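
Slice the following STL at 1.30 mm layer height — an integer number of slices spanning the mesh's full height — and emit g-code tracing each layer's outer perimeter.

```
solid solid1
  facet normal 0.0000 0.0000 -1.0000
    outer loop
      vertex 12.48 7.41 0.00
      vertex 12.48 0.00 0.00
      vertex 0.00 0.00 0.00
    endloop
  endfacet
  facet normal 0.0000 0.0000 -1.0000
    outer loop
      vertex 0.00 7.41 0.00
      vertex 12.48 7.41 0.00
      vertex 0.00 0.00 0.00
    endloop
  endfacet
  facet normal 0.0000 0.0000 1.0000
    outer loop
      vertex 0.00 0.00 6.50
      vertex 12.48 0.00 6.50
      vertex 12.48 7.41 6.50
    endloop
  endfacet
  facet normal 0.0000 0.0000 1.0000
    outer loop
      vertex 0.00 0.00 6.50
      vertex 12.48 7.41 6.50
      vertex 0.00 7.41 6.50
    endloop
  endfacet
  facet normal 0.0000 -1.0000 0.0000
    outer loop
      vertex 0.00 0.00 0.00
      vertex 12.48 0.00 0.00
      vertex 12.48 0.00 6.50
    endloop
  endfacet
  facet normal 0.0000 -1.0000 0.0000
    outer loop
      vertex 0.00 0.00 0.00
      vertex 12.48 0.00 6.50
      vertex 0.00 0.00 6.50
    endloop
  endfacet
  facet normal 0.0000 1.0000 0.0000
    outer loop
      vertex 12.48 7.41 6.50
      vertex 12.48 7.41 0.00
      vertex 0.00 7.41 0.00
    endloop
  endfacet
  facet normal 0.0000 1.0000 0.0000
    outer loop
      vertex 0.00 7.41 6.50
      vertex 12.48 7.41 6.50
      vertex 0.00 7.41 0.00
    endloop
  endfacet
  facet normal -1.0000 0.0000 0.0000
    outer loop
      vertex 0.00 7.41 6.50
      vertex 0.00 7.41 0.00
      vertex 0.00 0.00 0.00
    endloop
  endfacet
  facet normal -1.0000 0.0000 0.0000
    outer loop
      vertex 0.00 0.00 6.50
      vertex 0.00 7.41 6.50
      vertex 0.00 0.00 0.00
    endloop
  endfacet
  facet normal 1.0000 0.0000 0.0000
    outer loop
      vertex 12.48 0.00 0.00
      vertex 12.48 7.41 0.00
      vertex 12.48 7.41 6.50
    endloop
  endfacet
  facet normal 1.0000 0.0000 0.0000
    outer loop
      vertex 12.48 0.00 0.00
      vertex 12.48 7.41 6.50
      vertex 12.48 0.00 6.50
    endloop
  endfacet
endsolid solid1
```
; perimeter-only toolpath
G21 ; units = mm
G90 ; absolute positioning
G28 ; home
; layer 1
G0 Z1.30
G0 X0.00 Y0.00
G1 X12.48 Y0.00
G1 X12.48 Y7.41
G1 X0.00 Y7.41
G1 X0.00 Y0.00
; layer 2
G0 Z2.60
G0 X0.00 Y0.00
G1 X12.48 Y0.00
G1 X12.48 Y7.41
G1 X0.00 Y7.41
G1 X0.00 Y0.00
; layer 3
G0 Z3.90
G0 X0.00 Y0.00
G1 X12.48 Y0.00
G1 X12.48 Y7.41
G1 X0.00 Y7.41
G1 X0.00 Y0.00
; layer 4
G0 Z5.20
G0 X0.00 Y0.00
G1 X12.48 Y0.00
G1 X12.48 Y7.41
G1 X0.00 Y7.41
G1 X0.00 Y0.00
; layer 5
G0 Z6.50
G0 X0.00 Y0.00
G1 X12.48 Y0.00
G1 X12.48 Y7.41
G1 X0.00 Y7.41
G1 X0.00 Y0.00
M2 ; end

The solid is a rectangular box, roughly 12.5 × 7.41 mm footprint and 6.5 mm tall. Slicing at Δz = 1.30 mm — 5 equal slices spanning the solid's height, so layer i sits at z = i·h/5 — gives 5 non-empty perimeters. Each is a 4-segment closed polygon; G0 lifts to the layer z and rapids to the start vertex, then G1 traces the edges.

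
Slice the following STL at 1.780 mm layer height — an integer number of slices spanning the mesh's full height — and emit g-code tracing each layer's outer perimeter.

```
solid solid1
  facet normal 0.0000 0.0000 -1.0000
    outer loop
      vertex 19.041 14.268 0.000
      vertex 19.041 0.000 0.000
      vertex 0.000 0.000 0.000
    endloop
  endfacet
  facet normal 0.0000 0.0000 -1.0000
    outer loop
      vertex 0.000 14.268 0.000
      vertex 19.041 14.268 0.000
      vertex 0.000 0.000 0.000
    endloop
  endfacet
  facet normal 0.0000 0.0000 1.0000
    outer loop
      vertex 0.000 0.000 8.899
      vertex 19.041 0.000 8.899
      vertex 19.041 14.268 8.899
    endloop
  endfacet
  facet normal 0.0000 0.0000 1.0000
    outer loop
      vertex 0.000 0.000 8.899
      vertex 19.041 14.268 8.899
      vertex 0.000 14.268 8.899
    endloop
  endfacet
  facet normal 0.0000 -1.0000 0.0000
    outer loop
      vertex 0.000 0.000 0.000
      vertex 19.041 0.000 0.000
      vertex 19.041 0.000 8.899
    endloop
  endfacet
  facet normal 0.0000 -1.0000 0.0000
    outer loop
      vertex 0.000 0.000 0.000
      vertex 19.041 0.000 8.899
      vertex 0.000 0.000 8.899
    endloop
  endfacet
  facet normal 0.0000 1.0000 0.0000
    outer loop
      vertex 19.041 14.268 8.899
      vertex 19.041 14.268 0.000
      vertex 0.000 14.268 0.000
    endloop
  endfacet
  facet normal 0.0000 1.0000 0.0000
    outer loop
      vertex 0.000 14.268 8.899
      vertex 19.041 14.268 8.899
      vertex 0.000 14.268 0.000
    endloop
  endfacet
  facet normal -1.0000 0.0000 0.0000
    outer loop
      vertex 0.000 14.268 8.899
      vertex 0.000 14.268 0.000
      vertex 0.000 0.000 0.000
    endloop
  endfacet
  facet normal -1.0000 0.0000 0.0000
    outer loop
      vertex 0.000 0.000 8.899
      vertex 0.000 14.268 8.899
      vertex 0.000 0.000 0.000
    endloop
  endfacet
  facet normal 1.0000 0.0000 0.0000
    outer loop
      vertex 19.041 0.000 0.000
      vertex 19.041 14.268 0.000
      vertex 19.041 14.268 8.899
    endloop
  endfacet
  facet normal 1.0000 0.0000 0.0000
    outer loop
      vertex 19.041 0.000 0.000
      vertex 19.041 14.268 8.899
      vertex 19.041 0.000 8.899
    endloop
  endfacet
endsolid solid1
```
; perimeter-only toolpath
G21 ; units = mm
G90 ; absolute positioning
G28 ; home
; layer 1
G0 Z1.780
G0 X0.000 Y0.000
G1 X19.041 Y0.000
G1 X19.041 Y14.268
G1 X0.000 Y14.268
G1 X0.000 Y0.000
; layer 2
G0 Z3.560
G0 X0.000 Y0.000
G1 X19.041 Y0.000
G1 X19.041 Y14.268
G1 X0.000 Y14.268
G1 X0.000 Y0.000
; layer 3
G0 Z5.339
G0 X0.000 Y0.000
G1 X19.041 Y0.000
G1 X19.041 Y14.268
G1 X0.000 Y14.268
G1 X0.000 Y0.000
; layer 4
G0 Z7.119
G0 X0.000 Y0.000
G1 X19.041 Y0.000
G1 X19.041 Y14.268
G1 X0.000 Y14.268
G1 X0.000 Y0.000
; layer 5
G0 Z8.899
G0 X0.000 Y0.000
G1 X19.041 Y0.000
G1 X19.041 Y14.268
G1 X0.000 Y14.268
G1 X0.000 Y0.000
M2 ; end

The solid is a rectangular box, roughly 19 × 14.3 mm footprint and 8.9 mm tall. Slicing at Δz = 1.780 mm — 5 equal slices spanning the solid's height, so layer i sits at z = i·h/5 — gives 5 non-empty perimeters. Each is a 4-segment closed polygon; G0 lifts to the layer z and rapids to the start vertex, then G1 traces the edges.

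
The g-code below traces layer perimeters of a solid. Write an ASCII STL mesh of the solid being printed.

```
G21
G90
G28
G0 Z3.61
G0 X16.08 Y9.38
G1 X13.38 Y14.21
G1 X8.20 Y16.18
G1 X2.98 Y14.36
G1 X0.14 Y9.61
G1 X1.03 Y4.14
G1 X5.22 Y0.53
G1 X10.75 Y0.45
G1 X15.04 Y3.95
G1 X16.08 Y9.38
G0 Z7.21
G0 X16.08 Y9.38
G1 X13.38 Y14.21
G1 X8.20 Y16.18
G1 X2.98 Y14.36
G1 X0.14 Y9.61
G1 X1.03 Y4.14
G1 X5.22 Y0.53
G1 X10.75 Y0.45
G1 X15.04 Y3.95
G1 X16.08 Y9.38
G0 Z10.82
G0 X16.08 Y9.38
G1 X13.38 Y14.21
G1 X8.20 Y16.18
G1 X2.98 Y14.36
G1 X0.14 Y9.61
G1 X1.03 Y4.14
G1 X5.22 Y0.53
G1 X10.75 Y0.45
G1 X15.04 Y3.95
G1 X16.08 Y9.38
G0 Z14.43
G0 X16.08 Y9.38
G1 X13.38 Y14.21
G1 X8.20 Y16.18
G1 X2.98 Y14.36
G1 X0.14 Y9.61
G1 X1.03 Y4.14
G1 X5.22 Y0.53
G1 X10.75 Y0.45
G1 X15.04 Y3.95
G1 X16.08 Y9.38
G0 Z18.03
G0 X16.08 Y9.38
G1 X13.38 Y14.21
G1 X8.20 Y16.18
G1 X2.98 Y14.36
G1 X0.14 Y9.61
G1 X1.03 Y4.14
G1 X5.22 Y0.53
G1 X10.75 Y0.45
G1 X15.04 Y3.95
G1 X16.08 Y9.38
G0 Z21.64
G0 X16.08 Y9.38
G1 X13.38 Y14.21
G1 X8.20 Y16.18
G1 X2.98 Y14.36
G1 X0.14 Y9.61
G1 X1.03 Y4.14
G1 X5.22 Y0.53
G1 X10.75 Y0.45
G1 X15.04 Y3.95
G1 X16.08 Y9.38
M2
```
solid part
  facet normal 0.0000 0.0000 -1.0000
    outer loop
      vertex 8.20 16.18 0.00
      vertex 13.38 14.21 0.00
      vertex 16.08 9.38 0.00
    endloop
  endfacet
  facet normal 0.0000 0.0000 -1.0000
    outer loop
      vertex 2.98 14.36 0.00
      vertex 8.20 16.18 0.00
      vertex 16.08 9.38 0.00
    endloop
  endfacet
  facet normal 0.0000 0.0000 -1.0000
    outer loop
      vertex 0.14 9.61 0.00
      vertex 2.98 14.36 0.00
      vertex 16.08 9.38 0.00
    endloop
  endfacet
  facet normal 0.0000 0.0000 -1.0000
    outer loop
      vertex 1.03 4.14 0.00
      vertex 0.14 9.61 0.00
      vertex 16.08 9.38 0.00
    endloop
  endfacet
  facet normal 0.0000 0.0000 -1.0000
    outer loop
      vertex 5.22 0.53 0.00
      vertex 1.03 4.14 0.00
      vertex 16.08 9.38 0.00
    endloop
  endfacet
  facet normal 0.0000 0.0000 -1.0000
    outer loop
      vertex 10.75 0.45 0.00
      vertex 5.22 0.53 0.00
      vertex 16.08 9.38 0.00
    endloop
  endfacet
  facet normal 0.0000 0.0000 -1.0000
    outer loop
      vertex 15.04 3.95 0.00
      vertex 10.75 0.45 0.00
      vertex 16.08 9.38 0.00
    endloop
  endfacet
  facet normal 0.0000 0.0000 1.0000
    outer loop
      vertex 16.08 9.38 21.64
      vertex 13.38 14.21 21.64
      vertex 8.20 16.18 21.64
    endloop
  endfacet
  facet normal 0.0000 0.0000 1.0000
    outer loop
      vertex 16.08 9.38 21.64
      vertex 8.20 16.18 21.64
      vertex 2.98 14.36 21.64
    endloop
  endfacet
  facet normal 0.0000 0.0000 1.0000
    outer loop
      vertex 16.08 9.38 21.64
      vertex 2.98 14.36 21.64
      vertex 0.14 9.61 21.64
    endloop
  endfacet
  facet normal 0.0000 0.0000 1.0000
    outer loop
      vertex 16.08 9.38 21.64
      vertex 0.14 9.61 21.64
      vertex 1.03 4.14 21.64
    endloop
  endfacet
  facet normal 0.0000 0.0000 1.0000
    outer loop
      vertex 16.08 9.38 21.64
      vertex 1.03 4.14 21.64
      vertex 5.22 0.53 21.64
    endloop
  endfacet
  facet normal 0.0000 0.0000 1.0000
    outer loop
      vertex 16.08 9.38 21.64
      vertex 5.22 0.53 21.64
      vertex 10.75 0.45 21.64
    endloop
  endfacet
  facet normal 0.0000 0.0000 1.0000
    outer loop
      vertex 16.08 9.38 21.64
      vertex 10.75 0.45 21.64
      vertex 15.04 3.95 21.64
    endloop
  endfacet
  facet normal 0.8729 0.4879 0.0000
    outer loop
      vertex 16.08 9.38 0.00
      vertex 13.38 14.21 0.00
      vertex 13.38 14.21 21.64
    endloop
  endfacet
  facet normal 0.8729 0.4879 0.0000
    outer loop
      vertex 16.08 9.38 0.00
      vertex 13.38 14.21 21.64
      vertex 16.08 9.38 21.64
    endloop
  endfacet
  facet normal 0.3555 0.9347 0.0000
    outer loop
      vertex 13.38 14.21 0.00
      vertex 8.20 16.18 0.00
      vertex 8.20 16.18 21.64
    endloop
  endfacet
  facet normal 0.3555 0.9347 0.0000
    outer loop
      vertex 13.38 14.21 0.00
      vertex 8.20 16.18 21.64
      vertex 13.38 14.21 21.64
    endloop
  endfacet
  facet normal -0.3292 0.9443 0.0000
    outer loop
      vertex 8.20 16.18 0.00
      vertex 2.98 14.36 0.00
      vertex 2.98 14.36 21.64
    endloop
  endfacet
  facet normal -0.3292 0.9443 0.0000
    outer loop
      vertex 8.20 16.18 0.00
      vertex 2.98 14.36 21.64
      vertex 8.20 16.18 21.64
    endloop
  endfacet
  facet normal -0.8583 0.5132 0.0000
    outer loop
      vertex 2.98 14.36 0.00
      vertex 0.14 9.61 0.00
      vertex 0.14 9.61 21.64
    endloop
  endfacet
  facet normal -0.8583 0.5132 0.0000
    outer loop
      vertex 2.98 14.36 0.00
      vertex 0.14 9.61 21.64
      vertex 2.98 14.36 21.64
    endloop
  endfacet
  facet normal -0.9870 -0.1606 0.0000
    outer loop
      vertex 0.14 9.61 0.00
      vertex 1.03 4.14 0.00
      vertex 1.03 4.14 21.64
    endloop
  endfacet
  facet normal -0.9870 -0.1606 0.0000
    outer loop
      vertex 0.14 9.61 0.00
      vertex 1.03 4.14 21.64
      vertex 0.14 9.61 21.64
    endloop
  endfacet
  facet normal -0.6527 -0.7576 0.0000
    outer loop
      vertex 1.03 4.14 0.00
      vertex 5.22 0.53 0.00
      vertex 5.22 0.53 21.64
    endloop
  endfacet
  facet normal -0.6527 -0.7576 0.0000
    outer loop
      vertex 1.03 4.14 0.00
      vertex 5.22 0.53 21.64
      vertex 1.03 4.14 21.64
    endloop
  endfacet
  facet normal -0.0145 -0.9999 0.0000
    outer loop
      vertex 5.22 0.53 0.00
      vertex 10.75 0.45 0.00
      vertex 10.75 0.45 21.64
    endloop
  endfacet
  facet normal -0.0145 -0.9999 0.0000
    outer loop
      vertex 5.22 0.53 0.00
      vertex 10.75 0.45 21.64
      vertex 5.22 0.53 21.64
    endloop
  endfacet
  facet normal 0.6322 -0.7748 0.0000
    outer loop
      vertex 10.75 0.45 0.00
      vertex 15.04 3.95 0.00
      vertex 15.04 3.95 21.64
    endloop
  endfacet
  facet normal 0.6322 -0.7748 0.0000
    outer loop
      vertex 10.75 0.45 0.00
      vertex 15.04 3.95 21.64
      vertex 10.75 0.45 21.64
    endloop
  endfacet
  facet normal 0.9821 -0.1881 0.0000
    outer loop
      vertex 15.04 3.95 0.00
      vertex 16.08 9.38 0.00
      vertex 16.08 9.38 21.64
    endloop
  endfacet
  facet normal 0.9821 -0.1881 0.0000
    outer loop
      vertex 15.04 3.95 0.00
      vertex 16.08 9.38 21.64
      vertex 15.04 3.95 21.64
    endloop
  endfacet
endsolid part

The G0 Z moves step by Δz≈3.61 mm. Every layer's G1 loop is the same polygon, so the solid is a straight extrusion of it from z=0 to z≈21.6. Closing with flat bottom and top caps and triangulating gives 32 facets — a regular 9-sided prism (a cylinder approximated with 9 flat sides), circumscribed radius ≈ 8.09 mm, height ≈ 21.6 mm.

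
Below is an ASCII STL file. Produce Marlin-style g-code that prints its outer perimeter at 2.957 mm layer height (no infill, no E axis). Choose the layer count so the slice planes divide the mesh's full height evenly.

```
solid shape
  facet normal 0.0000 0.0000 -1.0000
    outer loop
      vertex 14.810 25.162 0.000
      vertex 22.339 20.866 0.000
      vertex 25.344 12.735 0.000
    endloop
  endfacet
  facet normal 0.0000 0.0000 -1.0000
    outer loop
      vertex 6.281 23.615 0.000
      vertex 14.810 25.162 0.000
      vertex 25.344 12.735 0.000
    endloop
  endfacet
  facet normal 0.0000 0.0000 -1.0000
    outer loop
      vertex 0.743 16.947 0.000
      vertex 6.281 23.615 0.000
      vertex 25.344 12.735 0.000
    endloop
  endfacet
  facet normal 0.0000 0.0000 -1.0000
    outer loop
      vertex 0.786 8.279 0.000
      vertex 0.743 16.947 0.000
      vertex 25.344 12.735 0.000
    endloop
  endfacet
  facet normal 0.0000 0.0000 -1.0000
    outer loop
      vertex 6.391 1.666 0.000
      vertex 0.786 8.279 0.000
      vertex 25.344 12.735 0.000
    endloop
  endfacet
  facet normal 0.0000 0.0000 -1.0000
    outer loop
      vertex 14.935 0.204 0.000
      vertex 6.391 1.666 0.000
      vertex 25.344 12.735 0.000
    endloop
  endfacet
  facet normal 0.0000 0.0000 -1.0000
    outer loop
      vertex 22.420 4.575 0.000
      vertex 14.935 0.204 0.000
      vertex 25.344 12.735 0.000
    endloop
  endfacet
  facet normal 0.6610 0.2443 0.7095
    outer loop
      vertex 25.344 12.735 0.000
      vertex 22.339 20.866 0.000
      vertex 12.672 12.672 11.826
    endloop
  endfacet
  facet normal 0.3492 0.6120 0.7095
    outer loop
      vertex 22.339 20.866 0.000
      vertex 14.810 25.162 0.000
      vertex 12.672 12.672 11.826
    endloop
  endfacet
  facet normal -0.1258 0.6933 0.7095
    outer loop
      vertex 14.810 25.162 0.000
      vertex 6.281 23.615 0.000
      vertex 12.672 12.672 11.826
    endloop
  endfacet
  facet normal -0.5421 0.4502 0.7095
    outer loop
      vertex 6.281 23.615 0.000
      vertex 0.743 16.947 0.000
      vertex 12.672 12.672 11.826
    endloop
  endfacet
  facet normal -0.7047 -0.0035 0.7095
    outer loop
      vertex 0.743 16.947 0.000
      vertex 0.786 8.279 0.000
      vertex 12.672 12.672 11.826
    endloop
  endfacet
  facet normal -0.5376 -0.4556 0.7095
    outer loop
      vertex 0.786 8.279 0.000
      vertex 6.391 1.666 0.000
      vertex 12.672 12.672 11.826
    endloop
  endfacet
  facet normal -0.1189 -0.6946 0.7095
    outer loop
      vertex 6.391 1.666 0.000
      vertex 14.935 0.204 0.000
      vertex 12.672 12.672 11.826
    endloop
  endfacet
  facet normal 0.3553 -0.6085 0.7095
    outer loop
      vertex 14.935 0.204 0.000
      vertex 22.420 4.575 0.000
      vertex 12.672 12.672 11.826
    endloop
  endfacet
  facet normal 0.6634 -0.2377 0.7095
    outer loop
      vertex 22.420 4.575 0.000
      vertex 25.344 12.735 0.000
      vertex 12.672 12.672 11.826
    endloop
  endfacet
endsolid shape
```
; perimeter-only toolpath
G21 ; units = mm
G90 ; absolute positioning
G28 ; home
; layer 1
G0 Z2.957
G0 X22.176 Y12.719
G1 X19.922 Y18.817
G1 X14.276 Y22.039
G1 X7.879 Y20.879
G1 X3.725 Y15.878
G1 X3.758 Y9.377
G1 X7.961 Y4.418
G1 X14.369 Y3.321
G1 X19.983 Y6.599
G1 X22.176 Y12.719
; layer 2
G0 Z5.913
G0 X19.008 Y12.704
G1 X17.505 Y16.769
G1 X13.741 Y18.917
G1 X9.476 Y18.143
G1 X6.708 Y14.809
G1 X6.729 Y10.476
G1 X9.532 Y7.169
G1 X13.803 Y6.438
G1 X17.546 Y8.623
G1 X19.008 Y12.704
; layer 3
G0 Z8.870
G0 X15.840 Y12.688
G1 X15.089 Y14.721
G1 X13.207 Y15.795
G1 X11.074 Y15.408
G1 X9.690 Y13.741
G1 X9.701 Y11.574
G1 X11.102 Y9.921
G1 X13.238 Y9.555
G1 X15.109 Y10.648
G1 X15.840 Y12.688
M2 ; end

The solid is a regular 9-sided pyramid, base circumscribed radius ≈ 12.7 mm, apex at z ≈ 11.8 mm. Slicing at Δz = 2.957 mm — 4 equal slices spanning the solid's height, so layer i sits at z = i·h/4 — gives 3 non-empty perimeters. Each is a 9-segment closed polygon; G0 lifts to the layer z and rapids to the start vertex, then G1 traces the edges. The cross-section shrinks linearly with z (the slice at the apex is degenerate and omitted).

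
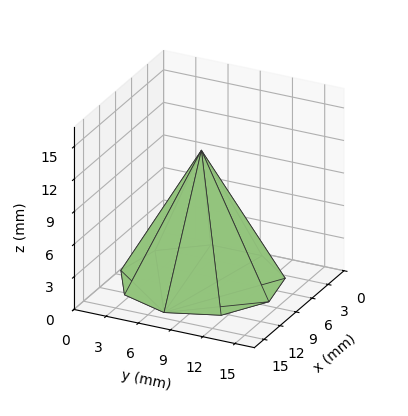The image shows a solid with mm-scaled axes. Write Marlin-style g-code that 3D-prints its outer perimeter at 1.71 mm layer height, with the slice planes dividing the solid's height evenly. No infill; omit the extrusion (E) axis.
Reading the render: the shape is a regular 9-sided pyramid, base circumscribed radius ≈ 7 mm, apex at z ≈ 12 mm (dimensions read to the nearest mm from the axis ticks). For the g-code, the solid's height is divided into equal slices at the stated Δz and each level perimeter traced with G1 moves after a G0 lift.

; perimeter-only toolpath
G21 ; units = mm
G90 ; absolute positioning
G28 ; home
; layer 1
G0 Z1.71
G0 X13.00 Y7.00
G1 X11.59 Y10.86
G1 X8.05 Y12.91
G1 X4.00 Y12.19
G1 X1.36 Y9.05
G1 X1.36 Y4.95
G1 X4.00 Y1.81
G1 X8.05 Y1.09
G1 X11.59 Y3.14
G1 X13.00 Y7.00
; layer 2
G0 Z3.43
G0 X12.00 Y7.00
G1 X10.83 Y10.21
G1 X7.87 Y11.92
G1 X4.50 Y11.33
G1 X2.30 Y8.71
G1 X2.30 Y5.29
G1 X4.50 Y2.67
G1 X7.87 Y2.08
G1 X10.83 Y3.79
G1 X12.00 Y7.00
; layer 3
G0 Z5.14
G0 X11.00 Y7.00
G1 X10.06 Y9.57
G1 X7.70 Y10.94
G1 X5.00 Y10.46
G1 X3.24 Y8.37
G1 X3.24 Y5.63
G1 X5.00 Y3.54
G1 X7.70 Y3.06
G1 X10.06 Y4.43
G1 X11.00 Y7.00
; layer 4
G0 Z6.86
G0 X10.00 Y7.00
G1 X9.30 Y8.93
G1 X7.52 Y9.95
G1 X5.50 Y9.60
G1 X4.18 Y8.02
G1 X4.18 Y5.98
G1 X5.50 Y4.40
G1 X7.52 Y4.05
G1 X9.30 Y5.07
G1 X10.00 Y7.00
; layer 5
G0 Z8.57
G0 X9.00 Y7.00
G1 X8.53 Y8.29
G1 X7.35 Y8.97
G1 X6.00 Y8.73
G1 X5.12 Y7.68
G1 X5.12 Y6.32
G1 X6.00 Y5.27
G1 X7.35 Y5.03
G1 X8.53 Y5.71
G1 X9.00 Y7.00
; layer 6
G0 Z10.29
G0 X8.00 Y7.00
G1 X7.77 Y7.64
G1 X7.17 Y7.98
G1 X6.50 Y7.87
G1 X6.06 Y7.34
G1 X6.06 Y6.66
G1 X6.50 Y6.13
G1 X7.17 Y6.02
G1 X7.77 Y6.36
G1 X8.00 Y7.00
M2 ; end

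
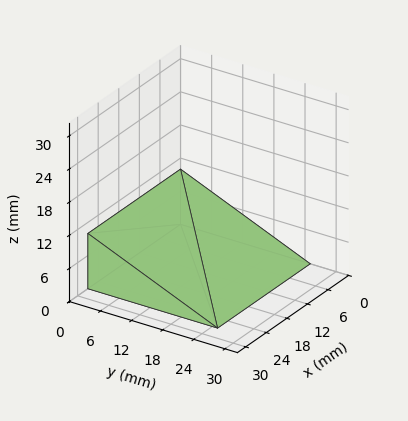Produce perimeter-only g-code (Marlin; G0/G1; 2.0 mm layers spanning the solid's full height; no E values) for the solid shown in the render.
Reading the render: the shape is a wedge (ramp): 27 × 25 mm base, rising to 10 mm along the y=0 edge and sloping linearly to z=0 at y=25 (dimensions read to the nearest mm from the axis ticks). For the g-code, the solid's height is divided into equal slices at the stated Δz and each level perimeter traced with G1 moves after a G0 lift.

; perimeter-only toolpath
G21 ; units = mm
G90 ; absolute positioning
G28 ; home
; layer 1
G0 Z2.0
G0 X0.0 Y0.0
G1 X27.0 Y0.0
G1 X27.0 Y20.0
G1 X0.0 Y20.0
G1 X0.0 Y0.0
; layer 2
G0 Z4.0
G0 X0.0 Y0.0
G1 X27.0 Y0.0
G1 X27.0 Y15.0
G1 X0.0 Y15.0
G1 X0.0 Y0.0
; layer 3
G0 Z6.0
G0 X0.0 Y0.0
G1 X27.0 Y0.0
G1 X27.0 Y10.0
G1 X0.0 Y10.0
G1 X0.0 Y0.0
; layer 4
G0 Z8.0
G0 X0.0 Y0.0
G1 X27.0 Y0.0
G1 X27.0 Y5.0
G1 X0.0 Y5.0
G1 X0.0 Y0.0
M2 ; end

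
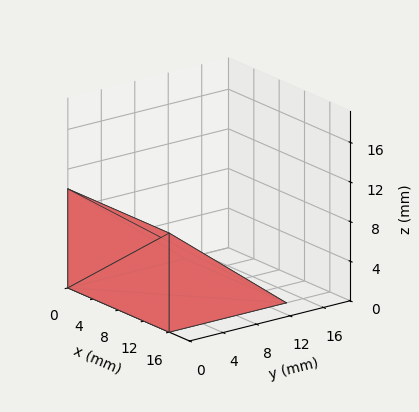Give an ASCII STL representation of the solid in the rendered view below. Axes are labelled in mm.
Reading the render: the shape is a wedge (ramp): 16 × 14 mm base, rising to 10 mm along the y=0 edge and sloping linearly to z=0 at y=14 (dimensions read to the nearest mm from the axis ticks). For the STL, each face is triangulated and given an outward normal.

solid part
  facet normal 0.0000 0.0000 -1.0000
    outer loop
      vertex 16.000 14.000 0.000
      vertex 16.000 0.000 0.000
      vertex 0.000 0.000 0.000
    endloop
  endfacet
  facet normal 0.0000 0.0000 -1.0000
    outer loop
      vertex 0.000 14.000 0.000
      vertex 16.000 14.000 0.000
      vertex 0.000 0.000 0.000
    endloop
  endfacet
  facet normal 0.0000 -1.0000 0.0000
    outer loop
      vertex 0.000 0.000 0.000
      vertex 16.000 0.000 0.000
      vertex 16.000 0.000 10.000
    endloop
  endfacet
  facet normal 0.0000 -1.0000 0.0000
    outer loop
      vertex 0.000 0.000 0.000
      vertex 16.000 0.000 10.000
      vertex 0.000 0.000 10.000
    endloop
  endfacet
  facet normal 0.0000 0.5812 0.8137
    outer loop
      vertex 0.000 0.000 10.000
      vertex 16.000 0.000 10.000
      vertex 16.000 14.000 0.000
    endloop
  endfacet
  facet normal 0.0000 0.5812 0.8137
    outer loop
      vertex 0.000 0.000 10.000
      vertex 16.000 14.000 0.000
      vertex 0.000 14.000 0.000
    endloop
  endfacet
  facet normal -1.0000 0.0000 0.0000
    outer loop
      vertex 0.000 0.000 10.000
      vertex 0.000 14.000 0.000
      vertex 0.000 0.000 0.000
    endloop
  endfacet
  facet normal 1.0000 0.0000 0.0000
    outer loop
      vertex 16.000 0.000 0.000
      vertex 16.000 14.000 0.000
      vertex 16.000 0.000 10.000
    endloop
  endfacet
endsolid part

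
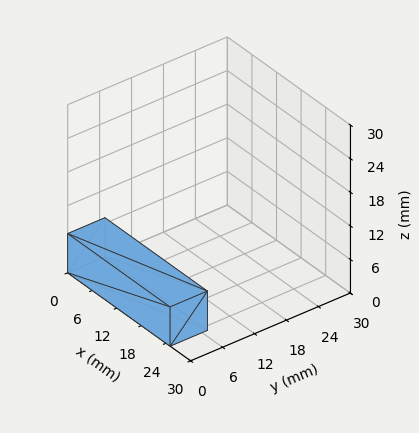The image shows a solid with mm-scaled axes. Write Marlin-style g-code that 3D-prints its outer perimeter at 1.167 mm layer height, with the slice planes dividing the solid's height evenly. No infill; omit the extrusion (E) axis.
Reading the render: the shape is a rectangular box, roughly 25 × 7 mm footprint and 7 mm tall (dimensions read to the nearest mm from the axis ticks). For the g-code, the solid's height is divided into equal slices at the stated Δz and each level perimeter traced with G1 moves after a G0 lift.

; perimeter-only toolpath
G21 ; units = mm
G90 ; absolute positioning
G28 ; home
; layer 1
G0 Z1.167
G0 X0.000 Y0.000
G1 X25.000 Y0.000
G1 X25.000 Y7.000
G1 X0.000 Y7.000
G1 X0.000 Y0.000
; layer 2
G0 Z2.333
G0 X0.000 Y0.000
G1 X25.000 Y0.000
G1 X25.000 Y7.000
G1 X0.000 Y7.000
G1 X0.000 Y0.000
; layer 3
G0 Z3.500
G0 X0.000 Y0.000
G1 X25.000 Y0.000
G1 X25.000 Y7.000
G1 X0.000 Y7.000
G1 X0.000 Y0.000
; layer 4
G0 Z4.667
G0 X0.000 Y0.000
G1 X25.000 Y0.000
G1 X25.000 Y7.000
G1 X0.000 Y7.000
G1 X0.000 Y0.000
; layer 5
G0 Z5.833
G0 X0.000 Y0.000
G1 X25.000 Y0.000
G1 X25.000 Y7.000
G1 X0.000 Y7.000
G1 X0.000 Y0.000
; layer 6
G0 Z7.000
G0 X0.000 Y0.000
G1 X25.000 Y0.000
G1 X25.000 Y7.000
G1 X0.000 Y7.000
G1 X0.000 Y0.000
M2 ; end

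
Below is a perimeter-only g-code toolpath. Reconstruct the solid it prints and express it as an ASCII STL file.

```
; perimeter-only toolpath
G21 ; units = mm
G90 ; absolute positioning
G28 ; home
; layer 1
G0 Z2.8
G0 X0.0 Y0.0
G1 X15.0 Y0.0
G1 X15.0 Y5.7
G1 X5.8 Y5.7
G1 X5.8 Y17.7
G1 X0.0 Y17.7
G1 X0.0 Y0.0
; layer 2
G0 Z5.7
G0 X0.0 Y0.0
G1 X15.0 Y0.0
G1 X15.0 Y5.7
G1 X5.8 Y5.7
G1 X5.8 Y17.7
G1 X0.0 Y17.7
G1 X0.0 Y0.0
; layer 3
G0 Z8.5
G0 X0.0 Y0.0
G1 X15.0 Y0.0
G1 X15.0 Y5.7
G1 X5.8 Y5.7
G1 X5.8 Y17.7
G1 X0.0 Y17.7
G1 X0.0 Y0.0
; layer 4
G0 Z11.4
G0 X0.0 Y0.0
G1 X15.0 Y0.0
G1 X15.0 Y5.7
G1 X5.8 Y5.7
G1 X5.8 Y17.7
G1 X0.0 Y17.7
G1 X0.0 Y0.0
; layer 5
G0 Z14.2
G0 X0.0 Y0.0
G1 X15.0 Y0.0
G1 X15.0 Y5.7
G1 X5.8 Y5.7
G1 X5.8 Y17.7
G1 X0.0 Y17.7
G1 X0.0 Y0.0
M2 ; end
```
solid part
  facet normal 0.0000 0.0000 -1.0000
    outer loop
      vertex 15.0 5.7 0.0
      vertex 15.0 0.0 0.0
      vertex 0.0 0.0 0.0
    endloop
  endfacet
  facet normal 0.0000 0.0000 -1.0000
    outer loop
      vertex 5.8 5.7 0.0
      vertex 15.0 5.7 0.0
      vertex 0.0 0.0 0.0
    endloop
  endfacet
  facet normal 0.0000 0.0000 -1.0000
    outer loop
      vertex 5.8 17.7 0.0
      vertex 5.8 5.7 0.0
      vertex 0.0 0.0 0.0
    endloop
  endfacet
  facet normal 0.0000 0.0000 -1.0000
    outer loop
      vertex 0.0 17.7 0.0
      vertex 5.8 17.7 0.0
      vertex 0.0 0.0 0.0
    endloop
  endfacet
  facet normal 0.0000 0.0000 1.0000
    outer loop
      vertex 0.0 0.0 14.2
      vertex 15.0 0.0 14.2
      vertex 15.0 5.7 14.2
    endloop
  endfacet
  facet normal 0.0000 0.0000 1.0000
    outer loop
      vertex 0.0 0.0 14.2
      vertex 15.0 5.7 14.2
      vertex 5.8 5.7 14.2
    endloop
  endfacet
  facet normal 0.0000 0.0000 1.0000
    outer loop
      vertex 0.0 0.0 14.2
      vertex 5.8 5.7 14.2
      vertex 5.8 17.7 14.2
    endloop
  endfacet
  facet normal 0.0000 0.0000 1.0000
    outer loop
      vertex 0.0 0.0 14.2
      vertex 5.8 17.7 14.2
      vertex 0.0 17.7 14.2
    endloop
  endfacet
  facet normal 0.0000 -1.0000 0.0000
    outer loop
      vertex 0.0 0.0 0.0
      vertex 15.0 0.0 0.0
      vertex 15.0 0.0 14.2
    endloop
  endfacet
  facet normal 0.0000 -1.0000 0.0000
    outer loop
      vertex 0.0 0.0 0.0
      vertex 15.0 0.0 14.2
      vertex 0.0 0.0 14.2
    endloop
  endfacet
  facet normal 1.0000 0.0000 0.0000
    outer loop
      vertex 15.0 0.0 0.0
      vertex 15.0 5.7 0.0
      vertex 15.0 5.7 14.2
    endloop
  endfacet
  facet normal 1.0000 0.0000 0.0000
    outer loop
      vertex 15.0 0.0 0.0
      vertex 15.0 5.7 14.2
      vertex 15.0 0.0 14.2
    endloop
  endfacet
  facet normal 0.0000 1.0000 0.0000
    outer loop
      vertex 15.0 5.7 0.0
      vertex 5.8 5.7 0.0
      vertex 5.8 5.7 14.2
    endloop
  endfacet
  facet normal 0.0000 1.0000 0.0000
    outer loop
      vertex 15.0 5.7 0.0
      vertex 5.8 5.7 14.2
      vertex 15.0 5.7 14.2
    endloop
  endfacet
  facet normal 1.0000 0.0000 0.0000
    outer loop
      vertex 5.8 5.7 0.0
      vertex 5.8 17.7 0.0
      vertex 5.8 17.7 14.2
    endloop
  endfacet
  facet normal 1.0000 0.0000 0.0000
    outer loop
      vertex 5.8 5.7 0.0
      vertex 5.8 17.7 14.2
      vertex 5.8 5.7 14.2
    endloop
  endfacet
  facet normal 0.0000 1.0000 0.0000
    outer loop
      vertex 5.8 17.7 0.0
      vertex 0.0 17.7 0.0
      vertex 0.0 17.7 14.2
    endloop
  endfacet
  facet normal 0.0000 1.0000 0.0000
    outer loop
      vertex 5.8 17.7 0.0
      vertex 0.0 17.7 14.2
      vertex 5.8 17.7 14.2
    endloop
  endfacet
  facet normal -1.0000 0.0000 0.0000
    outer loop
      vertex 0.0 17.7 0.0
      vertex 0.0 0.0 0.0
      vertex 0.0 0.0 14.2
    endloop
  endfacet
  facet normal -1.0000 0.0000 0.0000
    outer loop
      vertex 0.0 17.7 0.0
      vertex 0.0 0.0 14.2
      vertex 0.0 17.7 14.2
    endloop
  endfacet
endsolid part

The G0 Z moves step by Δz≈2.8 mm. Every layer's G1 loop is the same polygon, so the solid is a straight extrusion of it from z=0 to z≈14.2. Closing with flat bottom and top caps and triangulating gives 20 facets — an L-shaped prism: outer 15 × 17.7 mm, arm thicknesses ≈ 5.7 mm (horizontal) and 5.8 mm (vertical), extruded 14.2 mm in z.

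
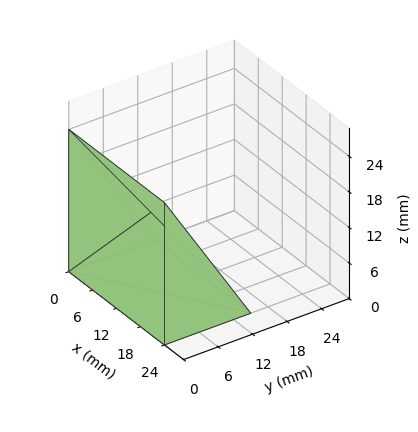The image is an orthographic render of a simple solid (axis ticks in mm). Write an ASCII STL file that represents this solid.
Reading the render: the shape is a wedge (ramp): 24 × 15 mm base, rising to 24 mm along the y=0 edge and sloping linearly to z=0 at y=15 (dimensions read to the nearest mm from the axis ticks). For the STL, each face is triangulated and given an outward normal.

solid part
  facet normal 0.0000 0.0000 -1.0000
    outer loop
      vertex 24.000 15.000 0.000
      vertex 24.000 0.000 0.000
      vertex 0.000 0.000 0.000
    endloop
  endfacet
  facet normal 0.0000 0.0000 -1.0000
    outer loop
      vertex 0.000 15.000 0.000
      vertex 24.000 15.000 0.000
      vertex 0.000 0.000 0.000
    endloop
  endfacet
  facet normal 0.0000 -1.0000 0.0000
    outer loop
      vertex 0.000 0.000 0.000
      vertex 24.000 0.000 0.000
      vertex 24.000 0.000 24.000
    endloop
  endfacet
  facet normal 0.0000 -1.0000 0.0000
    outer loop
      vertex 0.000 0.000 0.000
      vertex 24.000 0.000 24.000
      vertex 0.000 0.000 24.000
    endloop
  endfacet
  facet normal 0.0000 0.8480 0.5300
    outer loop
      vertex 0.000 0.000 24.000
      vertex 24.000 0.000 24.000
      vertex 24.000 15.000 0.000
    endloop
  endfacet
  facet normal 0.0000 0.8480 0.5300
    outer loop
      vertex 0.000 0.000 24.000
      vertex 24.000 15.000 0.000
      vertex 0.000 15.000 0.000
    endloop
  endfacet
  facet normal -1.0000 0.0000 0.0000
    outer loop
      vertex 0.000 0.000 24.000
      vertex 0.000 15.000 0.000
      vertex 0.000 0.000 0.000
    endloop
  endfacet
  facet normal 1.0000 0.0000 0.0000
    outer loop
      vertex 24.000 0.000 0.000
      vertex 24.000 15.000 0.000
      vertex 24.000 0.000 24.000
    endloop
  endfacet
endsolid part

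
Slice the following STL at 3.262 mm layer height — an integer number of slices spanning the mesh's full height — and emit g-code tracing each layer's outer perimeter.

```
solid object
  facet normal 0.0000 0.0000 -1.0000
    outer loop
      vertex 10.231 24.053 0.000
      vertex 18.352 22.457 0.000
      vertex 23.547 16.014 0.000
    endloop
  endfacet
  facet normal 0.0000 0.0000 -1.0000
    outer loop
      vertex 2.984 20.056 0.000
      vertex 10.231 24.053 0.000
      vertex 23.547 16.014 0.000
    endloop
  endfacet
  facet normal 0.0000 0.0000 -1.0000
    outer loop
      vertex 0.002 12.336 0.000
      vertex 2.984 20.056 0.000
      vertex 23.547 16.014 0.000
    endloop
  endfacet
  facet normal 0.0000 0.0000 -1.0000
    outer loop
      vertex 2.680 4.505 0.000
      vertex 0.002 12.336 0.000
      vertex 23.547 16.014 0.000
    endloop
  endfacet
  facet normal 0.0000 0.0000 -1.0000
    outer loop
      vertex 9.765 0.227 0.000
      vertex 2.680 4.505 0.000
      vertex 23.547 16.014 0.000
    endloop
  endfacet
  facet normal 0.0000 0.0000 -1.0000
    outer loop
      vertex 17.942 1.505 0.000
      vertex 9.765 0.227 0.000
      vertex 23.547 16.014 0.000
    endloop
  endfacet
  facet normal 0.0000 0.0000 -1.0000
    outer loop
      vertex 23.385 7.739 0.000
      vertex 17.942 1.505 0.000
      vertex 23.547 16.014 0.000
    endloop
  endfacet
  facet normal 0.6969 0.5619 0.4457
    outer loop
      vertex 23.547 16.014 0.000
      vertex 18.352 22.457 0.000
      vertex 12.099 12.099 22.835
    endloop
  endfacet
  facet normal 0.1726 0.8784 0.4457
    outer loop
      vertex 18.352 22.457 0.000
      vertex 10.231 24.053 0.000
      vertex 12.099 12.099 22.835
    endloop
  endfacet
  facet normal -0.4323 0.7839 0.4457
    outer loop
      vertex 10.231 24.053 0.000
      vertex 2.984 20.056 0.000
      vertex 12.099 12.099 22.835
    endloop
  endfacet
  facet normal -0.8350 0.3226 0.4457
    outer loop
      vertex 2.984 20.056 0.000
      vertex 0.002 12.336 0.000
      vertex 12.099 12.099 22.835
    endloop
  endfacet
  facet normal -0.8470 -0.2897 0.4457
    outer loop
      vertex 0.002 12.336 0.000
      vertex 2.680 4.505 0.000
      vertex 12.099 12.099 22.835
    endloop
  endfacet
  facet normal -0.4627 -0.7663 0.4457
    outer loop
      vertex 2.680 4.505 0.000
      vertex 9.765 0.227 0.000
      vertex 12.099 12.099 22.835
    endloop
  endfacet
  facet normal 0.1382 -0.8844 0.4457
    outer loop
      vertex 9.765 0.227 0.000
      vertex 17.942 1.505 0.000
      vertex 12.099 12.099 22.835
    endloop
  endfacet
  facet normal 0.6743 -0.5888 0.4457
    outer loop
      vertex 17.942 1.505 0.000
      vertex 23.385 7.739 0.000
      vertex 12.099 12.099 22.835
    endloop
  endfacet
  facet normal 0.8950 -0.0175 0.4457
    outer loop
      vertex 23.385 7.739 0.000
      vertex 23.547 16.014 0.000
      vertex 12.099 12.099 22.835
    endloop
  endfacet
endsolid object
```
; perimeter-only toolpath
G21 ; units = mm
G90 ; absolute positioning
G28 ; home
; layer 1
G0 Z3.262
G0 X21.912 Y15.455
G1 X17.459 Y20.977
G1 X10.498 Y22.345
G1 X4.286 Y18.919
G1 X1.730 Y12.302
G1 X4.026 Y5.590
G1 X10.098 Y1.923
G1 X17.107 Y3.018
G1 X21.773 Y8.362
G1 X21.912 Y15.455
; layer 2
G0 Z6.524
G0 X20.276 Y14.895
G1 X16.565 Y19.498
G1 X10.765 Y20.638
G1 X5.588 Y17.783
G1 X3.458 Y12.268
G1 X5.371 Y6.675
G1 X10.432 Y3.619
G1 X16.273 Y4.532
G1 X20.160 Y8.985
G1 X20.276 Y14.895
; layer 3
G0 Z9.786
G0 X18.641 Y14.336
G1 X15.672 Y18.018
G1 X11.032 Y18.930
G1 X6.890 Y16.646
G1 X5.186 Y12.234
G1 X6.717 Y7.760
G1 X10.765 Y5.315
G1 X15.438 Y6.045
G1 X18.548 Y9.608
G1 X18.641 Y14.336
; layer 4
G0 Z13.049
G0 X17.005 Y13.777
G1 X14.779 Y16.538
G1 X11.298 Y17.222
G1 X8.193 Y15.509
G1 X6.915 Y12.201
G1 X8.062 Y8.844
G1 X11.099 Y7.011
G1 X14.603 Y7.559
G1 X16.936 Y10.230
G1 X17.005 Y13.777
; layer 5
G0 Z16.311
G0 X15.370 Y13.218
G1 X13.886 Y15.058
G1 X11.565 Y15.514
G1 X9.495 Y14.372
G1 X8.643 Y12.167
G1 X9.408 Y9.929
G1 X11.432 Y8.707
G1 X13.768 Y9.072
G1 X15.324 Y10.853
G1 X15.370 Y13.218
; layer 6
G0 Z19.573
G0 X13.734 Y12.658
G1 X12.992 Y13.579
G1 X11.832 Y13.807
G1 X10.797 Y13.236
G1 X10.371 Y12.133
G1 X10.753 Y11.014
G1 X11.766 Y10.403
G1 X12.934 Y10.586
G1 X13.711 Y11.476
G1 X13.734 Y12.658
M2 ; end

The solid is a regular 9-sided pyramid, base circumscribed radius ≈ 12.1 mm, apex at z ≈ 22.8 mm. Slicing at Δz = 3.262 mm — 7 equal slices spanning the solid's height, so layer i sits at z = i·h/7 — gives 6 non-empty perimeters. Each is a 9-segment closed polygon; G0 lifts to the layer z and rapids to the start vertex, then G1 traces the edges. The cross-section shrinks linearly with z (the slice at the apex is degenerate and omitted).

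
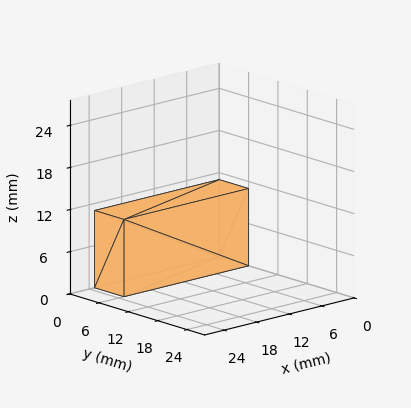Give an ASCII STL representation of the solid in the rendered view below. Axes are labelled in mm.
Reading the render: the shape is a rectangular box, roughly 23 × 6 mm footprint and 11 mm tall (dimensions read to the nearest mm from the axis ticks). For the STL, each face is triangulated and given an outward normal.

solid part
  facet normal 0.0000 0.0000 -1.0000
    outer loop
      vertex 23.00 6.00 0.00
      vertex 23.00 0.00 0.00
      vertex 0.00 0.00 0.00
    endloop
  endfacet
  facet normal 0.0000 0.0000 -1.0000
    outer loop
      vertex 0.00 6.00 0.00
      vertex 23.00 6.00 0.00
      vertex 0.00 0.00 0.00
    endloop
  endfacet
  facet normal 0.0000 0.0000 1.0000
    outer loop
      vertex 0.00 0.00 11.00
      vertex 23.00 0.00 11.00
      vertex 23.00 6.00 11.00
    endloop
  endfacet
  facet normal 0.0000 0.0000 1.0000
    outer loop
      vertex 0.00 0.00 11.00
      vertex 23.00 6.00 11.00
      vertex 0.00 6.00 11.00
    endloop
  endfacet
  facet normal 0.0000 -1.0000 0.0000
    outer loop
      vertex 0.00 0.00 0.00
      vertex 23.00 0.00 0.00
      vertex 23.00 0.00 11.00
    endloop
  endfacet
  facet normal 0.0000 -1.0000 0.0000
    outer loop
      vertex 0.00 0.00 0.00
      vertex 23.00 0.00 11.00
      vertex 0.00 0.00 11.00
    endloop
  endfacet
  facet normal 0.0000 1.0000 0.0000
    outer loop
      vertex 23.00 6.00 11.00
      vertex 23.00 6.00 0.00
      vertex 0.00 6.00 0.00
    endloop
  endfacet
  facet normal 0.0000 1.0000 0.0000
    outer loop
      vertex 0.00 6.00 11.00
      vertex 23.00 6.00 11.00
      vertex 0.00 6.00 0.00
    endloop
  endfacet
  facet normal -1.0000 0.0000 0.0000
    outer loop
      vertex 0.00 6.00 11.00
      vertex 0.00 6.00 0.00
      vertex 0.00 0.00 0.00
    endloop
  endfacet
  facet normal -1.0000 0.0000 0.0000
    outer loop
      vertex 0.00 0.00 11.00
      vertex 0.00 6.00 11.00
      vertex 0.00 0.00 0.00
    endloop
  endfacet
  facet normal 1.0000 0.0000 0.0000
    outer loop
      vertex 23.00 0.00 0.00
      vertex 23.00 6.00 0.00
      vertex 23.00 6.00 11.00
    endloop
  endfacet
  facet normal 1.0000 0.0000 0.0000
    outer loop
      vertex 23.00 0.00 0.00
      vertex 23.00 6.00 11.00
      vertex 23.00 0.00 11.00
    endloop
  endfacet
endsolid part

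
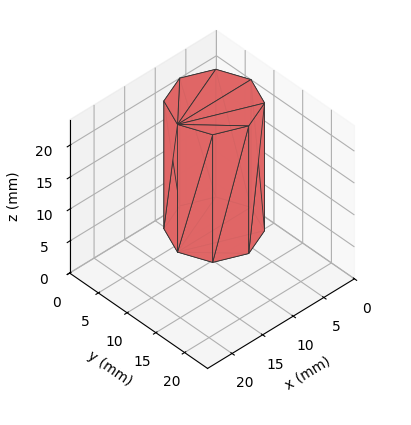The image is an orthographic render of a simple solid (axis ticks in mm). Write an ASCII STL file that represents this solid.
Reading the render: the shape is a regular 8-sided prism (a cylinder approximated with 8 flat sides), circumscribed radius ≈ 6 mm, height ≈ 20 mm (dimensions read to the nearest mm from the axis ticks). For the STL, each face is triangulated and given an outward normal.

solid part
  facet normal 0.0000 0.0000 -1.0000
    outer loop
      vertex 6.000 12.000 0.000
      vertex 10.243 10.243 0.000
      vertex 12.000 6.000 0.000
    endloop
  endfacet
  facet normal 0.0000 0.0000 -1.0000
    outer loop
      vertex 1.757 10.243 0.000
      vertex 6.000 12.000 0.000
      vertex 12.000 6.000 0.000
    endloop
  endfacet
  facet normal 0.0000 0.0000 -1.0000
    outer loop
      vertex 0.000 6.000 0.000
      vertex 1.757 10.243 0.000
      vertex 12.000 6.000 0.000
    endloop
  endfacet
  facet normal 0.0000 0.0000 -1.0000
    outer loop
      vertex 1.757 1.757 0.000
      vertex 0.000 6.000 0.000
      vertex 12.000 6.000 0.000
    endloop
  endfacet
  facet normal 0.0000 0.0000 -1.0000
    outer loop
      vertex 6.000 0.000 0.000
      vertex 1.757 1.757 0.000
      vertex 12.000 6.000 0.000
    endloop
  endfacet
  facet normal 0.0000 0.0000 -1.0000
    outer loop
      vertex 10.243 1.757 0.000
      vertex 6.000 0.000 0.000
      vertex 12.000 6.000 0.000
    endloop
  endfacet
  facet normal 0.0000 0.0000 1.0000
    outer loop
      vertex 12.000 6.000 20.000
      vertex 10.243 10.243 20.000
      vertex 6.000 12.000 20.000
    endloop
  endfacet
  facet normal 0.0000 0.0000 1.0000
    outer loop
      vertex 12.000 6.000 20.000
      vertex 6.000 12.000 20.000
      vertex 1.757 10.243 20.000
    endloop
  endfacet
  facet normal 0.0000 0.0000 1.0000
    outer loop
      vertex 12.000 6.000 20.000
      vertex 1.757 10.243 20.000
      vertex 0.000 6.000 20.000
    endloop
  endfacet
  facet normal 0.0000 0.0000 1.0000
    outer loop
      vertex 12.000 6.000 20.000
      vertex 0.000 6.000 20.000
      vertex 1.757 1.757 20.000
    endloop
  endfacet
  facet normal 0.0000 0.0000 1.0000
    outer loop
      vertex 12.000 6.000 20.000
      vertex 1.757 1.757 20.000
      vertex 6.000 0.000 20.000
    endloop
  endfacet
  facet normal 0.0000 0.0000 1.0000
    outer loop
      vertex 12.000 6.000 20.000
      vertex 6.000 0.000 20.000
      vertex 10.243 1.757 20.000
    endloop
  endfacet
  facet normal 0.9239 0.3826 0.0000
    outer loop
      vertex 12.000 6.000 0.000
      vertex 10.243 10.243 0.000
      vertex 10.243 10.243 20.000
    endloop
  endfacet
  facet normal 0.9239 0.3826 0.0000
    outer loop
      vertex 12.000 6.000 0.000
      vertex 10.243 10.243 20.000
      vertex 12.000 6.000 20.000
    endloop
  endfacet
  facet normal 0.3826 0.9239 0.0000
    outer loop
      vertex 10.243 10.243 0.000
      vertex 6.000 12.000 0.000
      vertex 6.000 12.000 20.000
    endloop
  endfacet
  facet normal 0.3826 0.9239 0.0000
    outer loop
      vertex 10.243 10.243 0.000
      vertex 6.000 12.000 20.000
      vertex 10.243 10.243 20.000
    endloop
  endfacet
  facet normal -0.3826 0.9239 0.0000
    outer loop
      vertex 6.000 12.000 0.000
      vertex 1.757 10.243 0.000
      vertex 1.757 10.243 20.000
    endloop
  endfacet
  facet normal -0.3826 0.9239 0.0000
    outer loop
      vertex 6.000 12.000 0.000
      vertex 1.757 10.243 20.000
      vertex 6.000 12.000 20.000
    endloop
  endfacet
  facet normal -0.9239 0.3826 0.0000
    outer loop
      vertex 1.757 10.243 0.000
      vertex 0.000 6.000 0.000
      vertex 0.000 6.000 20.000
    endloop
  endfacet
  facet normal -0.9239 0.3826 0.0000
    outer loop
      vertex 1.757 10.243 0.000
      vertex 0.000 6.000 20.000
      vertex 1.757 10.243 20.000
    endloop
  endfacet
  facet normal -0.9239 -0.3826 0.0000
    outer loop
      vertex 0.000 6.000 0.000
      vertex 1.757 1.757 0.000
      vertex 1.757 1.757 20.000
    endloop
  endfacet
  facet normal -0.9239 -0.3826 0.0000
    outer loop
      vertex 0.000 6.000 0.000
      vertex 1.757 1.757 20.000
      vertex 0.000 6.000 20.000
    endloop
  endfacet
  facet normal -0.3826 -0.9239 0.0000
    outer loop
      vertex 1.757 1.757 0.000
      vertex 6.000 0.000 0.000
      vertex 6.000 0.000 20.000
    endloop
  endfacet
  facet normal -0.3826 -0.9239 0.0000
    outer loop
      vertex 1.757 1.757 0.000
      vertex 6.000 0.000 20.000
      vertex 1.757 1.757 20.000
    endloop
  endfacet
  facet normal 0.3826 -0.9239 0.0000
    outer loop
      vertex 6.000 0.000 0.000
      vertex 10.243 1.757 0.000
      vertex 10.243 1.757 20.000
    endloop
  endfacet
  facet normal 0.3826 -0.9239 0.0000
    outer loop
      vertex 6.000 0.000 0.000
      vertex 10.243 1.757 20.000
      vertex 6.000 0.000 20.000
    endloop
  endfacet
  facet normal 0.9239 -0.3826 0.0000
    outer loop
      vertex 10.243 1.757 0.000
      vertex 12.000 6.000 0.000
      vertex 12.000 6.000 20.000
    endloop
  endfacet
  facet normal 0.9239 -0.3826 0.0000
    outer loop
      vertex 10.243 1.757 0.000
      vertex 12.000 6.000 20.000
      vertex 10.243 1.757 20.000
    endloop
  endfacet
endsolid part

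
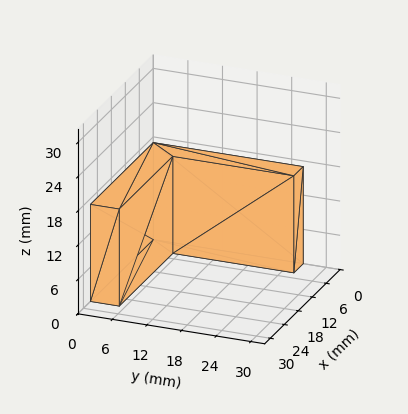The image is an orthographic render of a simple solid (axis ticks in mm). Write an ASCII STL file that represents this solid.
Reading the render: the shape is an L-shaped prism: outer 27 × 26 mm, arm thicknesses ≈ 5 mm (horizontal) and 4 mm (vertical), extruded 17 mm in z (dimensions read to the nearest mm from the axis ticks). For the STL, each face is triangulated and given an outward normal.

solid part
  facet normal 0.0000 0.0000 -1.0000
    outer loop
      vertex 27.0 5.0 0.0
      vertex 27.0 0.0 0.0
      vertex 0.0 0.0 0.0
    endloop
  endfacet
  facet normal 0.0000 0.0000 -1.0000
    outer loop
      vertex 4.0 5.0 0.0
      vertex 27.0 5.0 0.0
      vertex 0.0 0.0 0.0
    endloop
  endfacet
  facet normal 0.0000 0.0000 -1.0000
    outer loop
      vertex 4.0 26.0 0.0
      vertex 4.0 5.0 0.0
      vertex 0.0 0.0 0.0
    endloop
  endfacet
  facet normal 0.0000 0.0000 -1.0000
    outer loop
      vertex 0.0 26.0 0.0
      vertex 4.0 26.0 0.0
      vertex 0.0 0.0 0.0
    endloop
  endfacet
  facet normal 0.0000 0.0000 1.0000
    outer loop
      vertex 0.0 0.0 17.0
      vertex 27.0 0.0 17.0
      vertex 27.0 5.0 17.0
    endloop
  endfacet
  facet normal 0.0000 0.0000 1.0000
    outer loop
      vertex 0.0 0.0 17.0
      vertex 27.0 5.0 17.0
      vertex 4.0 5.0 17.0
    endloop
  endfacet
  facet normal 0.0000 0.0000 1.0000
    outer loop
      vertex 0.0 0.0 17.0
      vertex 4.0 5.0 17.0
      vertex 4.0 26.0 17.0
    endloop
  endfacet
  facet normal 0.0000 0.0000 1.0000
    outer loop
      vertex 0.0 0.0 17.0
      vertex 4.0 26.0 17.0
      vertex 0.0 26.0 17.0
    endloop
  endfacet
  facet normal 0.0000 -1.0000 0.0000
    outer loop
      vertex 0.0 0.0 0.0
      vertex 27.0 0.0 0.0
      vertex 27.0 0.0 17.0
    endloop
  endfacet
  facet normal 0.0000 -1.0000 0.0000
    outer loop
      vertex 0.0 0.0 0.0
      vertex 27.0 0.0 17.0
      vertex 0.0 0.0 17.0
    endloop
  endfacet
  facet normal 1.0000 0.0000 0.0000
    outer loop
      vertex 27.0 0.0 0.0
      vertex 27.0 5.0 0.0
      vertex 27.0 5.0 17.0
    endloop
  endfacet
  facet normal 1.0000 0.0000 0.0000
    outer loop
      vertex 27.0 0.0 0.0
      vertex 27.0 5.0 17.0
      vertex 27.0 0.0 17.0
    endloop
  endfacet
  facet normal 0.0000 1.0000 0.0000
    outer loop
      vertex 27.0 5.0 0.0
      vertex 4.0 5.0 0.0
      vertex 4.0 5.0 17.0
    endloop
  endfacet
  facet normal 0.0000 1.0000 0.0000
    outer loop
      vertex 27.0 5.0 0.0
      vertex 4.0 5.0 17.0
      vertex 27.0 5.0 17.0
    endloop
  endfacet
  facet normal 1.0000 0.0000 0.0000
    outer loop
      vertex 4.0 5.0 0.0
      vertex 4.0 26.0 0.0
      vertex 4.0 26.0 17.0
    endloop
  endfacet
  facet normal 1.0000 0.0000 0.0000
    outer loop
      vertex 4.0 5.0 0.0
      vertex 4.0 26.0 17.0
      vertex 4.0 5.0 17.0
    endloop
  endfacet
  facet normal 0.0000 1.0000 0.0000
    outer loop
      vertex 4.0 26.0 0.0
      vertex 0.0 26.0 0.0
      vertex 0.0 26.0 17.0
    endloop
  endfacet
  facet normal 0.0000 1.0000 0.0000
    outer loop
      vertex 4.0 26.0 0.0
      vertex 0.0 26.0 17.0
      vertex 4.0 26.0 17.0
    endloop
  endfacet
  facet normal -1.0000 0.0000 0.0000
    outer loop
      vertex 0.0 26.0 0.0
      vertex 0.0 0.0 0.0
      vertex 0.0 0.0 17.0
    endloop
  endfacet
  facet normal -1.0000 0.0000 0.0000
    outer loop
      vertex 0.0 26.0 0.0
      vertex 0.0 0.0 17.0
      vertex 0.0 26.0 17.0
    endloop
  endfacet
endsolid part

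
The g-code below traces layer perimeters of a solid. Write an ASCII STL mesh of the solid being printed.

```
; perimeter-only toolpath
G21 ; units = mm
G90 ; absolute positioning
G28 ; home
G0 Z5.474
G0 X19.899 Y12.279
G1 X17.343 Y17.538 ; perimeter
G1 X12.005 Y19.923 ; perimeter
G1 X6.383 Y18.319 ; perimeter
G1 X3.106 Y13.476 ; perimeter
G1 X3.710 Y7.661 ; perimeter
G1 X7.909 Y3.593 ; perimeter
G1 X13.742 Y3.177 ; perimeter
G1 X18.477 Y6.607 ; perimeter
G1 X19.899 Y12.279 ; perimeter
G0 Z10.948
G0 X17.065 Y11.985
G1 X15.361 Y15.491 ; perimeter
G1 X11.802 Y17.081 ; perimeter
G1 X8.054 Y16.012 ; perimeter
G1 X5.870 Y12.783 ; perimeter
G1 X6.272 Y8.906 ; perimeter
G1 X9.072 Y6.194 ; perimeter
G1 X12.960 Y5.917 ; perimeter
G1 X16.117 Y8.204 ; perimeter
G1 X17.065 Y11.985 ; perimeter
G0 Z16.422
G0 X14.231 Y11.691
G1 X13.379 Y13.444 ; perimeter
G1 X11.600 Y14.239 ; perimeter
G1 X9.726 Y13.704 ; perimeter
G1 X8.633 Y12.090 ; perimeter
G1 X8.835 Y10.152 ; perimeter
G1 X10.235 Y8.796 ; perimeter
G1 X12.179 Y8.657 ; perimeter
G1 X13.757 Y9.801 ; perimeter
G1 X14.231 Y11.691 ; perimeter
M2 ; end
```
solid part
  facet normal 0.0000 0.0000 -1.0000
    outer loop
      vertex 12.207 22.765 0.000
      vertex 19.325 19.585 0.000
      vertex 22.733 12.573 0.000
    endloop
  endfacet
  facet normal 0.0000 0.0000 -1.0000
    outer loop
      vertex 4.711 20.626 0.000
      vertex 12.207 22.765 0.000
      vertex 22.733 12.573 0.000
    endloop
  endfacet
  facet normal 0.0000 0.0000 -1.0000
    outer loop
      vertex 0.342 14.169 0.000
      vertex 4.711 20.626 0.000
      vertex 22.733 12.573 0.000
    endloop
  endfacet
  facet normal 0.0000 0.0000 -1.0000
    outer loop
      vertex 1.147 6.415 0.000
      vertex 0.342 14.169 0.000
      vertex 22.733 12.573 0.000
    endloop
  endfacet
  facet normal 0.0000 0.0000 -1.0000
    outer loop
      vertex 6.747 0.992 0.000
      vertex 1.147 6.415 0.000
      vertex 22.733 12.573 0.000
    endloop
  endfacet
  facet normal 0.0000 0.0000 -1.0000
    outer loop
      vertex 14.524 0.437 0.000
      vertex 6.747 0.992 0.000
      vertex 22.733 12.573 0.000
    endloop
  endfacet
  facet normal 0.0000 0.0000 -1.0000
    outer loop
      vertex 20.837 5.011 0.000
      vertex 14.524 0.437 0.000
      vertex 22.733 12.573 0.000
    endloop
  endfacet
  facet normal 0.8079 0.3927 0.4394
    outer loop
      vertex 22.733 12.573 0.000
      vertex 19.325 19.585 0.000
      vertex 11.397 11.397 21.896
    endloop
  endfacet
  facet normal 0.3664 0.8202 0.4394
    outer loop
      vertex 19.325 19.585 0.000
      vertex 12.207 22.765 0.000
      vertex 11.397 11.397 21.896
    endloop
  endfacet
  facet normal -0.2465 0.8638 0.4394
    outer loop
      vertex 12.207 22.765 0.000
      vertex 4.711 20.626 0.000
      vertex 11.397 11.397 21.896
    endloop
  endfacet
  facet normal -0.7440 0.5034 0.4394
    outer loop
      vertex 4.711 20.626 0.000
      vertex 0.342 14.169 0.000
      vertex 11.397 11.397 21.896
    endloop
  endfacet
  facet normal -0.8935 -0.0928 0.4394
    outer loop
      vertex 0.342 14.169 0.000
      vertex 1.147 6.415 0.000
      vertex 11.397 11.397 21.896
    endloop
  endfacet
  facet normal -0.6249 -0.6453 0.4394
    outer loop
      vertex 1.147 6.415 0.000
      vertex 6.747 0.992 0.000
      vertex 11.397 11.397 21.896
    endloop
  endfacet
  facet normal -0.0639 -0.8960 0.4394
    outer loop
      vertex 6.747 0.992 0.000
      vertex 14.524 0.437 0.000
      vertex 11.397 11.397 21.896
    endloop
  endfacet
  facet normal 0.5271 -0.7274 0.4394
    outer loop
      vertex 14.524 0.437 0.000
      vertex 20.837 5.011 0.000
      vertex 11.397 11.397 21.896
    endloop
  endfacet
  facet normal 0.8713 -0.2185 0.4394
    outer loop
      vertex 20.837 5.011 0.000
      vertex 22.733 12.573 0.000
      vertex 11.397 11.397 21.896
    endloop
  endfacet
endsolid part

The G0 Z moves step by Δz≈5.474 mm. The G1 loops shrink linearly with z, so the solid tapers from its base footprint up to z≈21.9. Closing with a flat bottom cap and the tapered top and triangulating gives 16 facets — a regular 9-sided pyramid, base circumscribed radius ≈ 11.4 mm, apex at z ≈ 21.9 mm.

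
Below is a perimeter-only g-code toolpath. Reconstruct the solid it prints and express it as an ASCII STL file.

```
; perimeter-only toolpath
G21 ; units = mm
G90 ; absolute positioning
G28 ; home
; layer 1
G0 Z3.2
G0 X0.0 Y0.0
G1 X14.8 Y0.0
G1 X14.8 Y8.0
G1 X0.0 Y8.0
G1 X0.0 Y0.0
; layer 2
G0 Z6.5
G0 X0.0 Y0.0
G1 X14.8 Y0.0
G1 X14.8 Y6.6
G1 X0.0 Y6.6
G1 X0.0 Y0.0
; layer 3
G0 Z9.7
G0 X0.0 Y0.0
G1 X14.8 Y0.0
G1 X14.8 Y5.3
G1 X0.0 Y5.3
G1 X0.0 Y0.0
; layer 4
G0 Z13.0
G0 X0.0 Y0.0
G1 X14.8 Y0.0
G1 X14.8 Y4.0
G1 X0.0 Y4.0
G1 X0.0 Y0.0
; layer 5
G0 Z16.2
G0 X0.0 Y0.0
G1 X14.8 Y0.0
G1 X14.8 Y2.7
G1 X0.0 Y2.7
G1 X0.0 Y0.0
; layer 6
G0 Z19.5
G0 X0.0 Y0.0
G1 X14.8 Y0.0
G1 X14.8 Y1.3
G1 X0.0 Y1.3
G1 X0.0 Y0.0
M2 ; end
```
solid part
  facet normal 0.0000 0.0000 -1.0000
    outer loop
      vertex 14.8 9.3 0.0
      vertex 14.8 0.0 0.0
      vertex 0.0 0.0 0.0
    endloop
  endfacet
  facet normal 0.0000 0.0000 -1.0000
    outer loop
      vertex 0.0 9.3 0.0
      vertex 14.8 9.3 0.0
      vertex 0.0 0.0 0.0
    endloop
  endfacet
  facet normal 0.0000 -1.0000 0.0000
    outer loop
      vertex 0.0 0.0 0.0
      vertex 14.8 0.0 0.0
      vertex 14.8 0.0 22.7
    endloop
  endfacet
  facet normal 0.0000 -1.0000 0.0000
    outer loop
      vertex 0.0 0.0 0.0
      vertex 14.8 0.0 22.7
      vertex 0.0 0.0 22.7
    endloop
  endfacet
  facet normal 0.0000 0.9254 0.3791
    outer loop
      vertex 0.0 0.0 22.7
      vertex 14.8 0.0 22.7
      vertex 14.8 9.3 0.0
    endloop
  endfacet
  facet normal 0.0000 0.9254 0.3791
    outer loop
      vertex 0.0 0.0 22.7
      vertex 14.8 9.3 0.0
      vertex 0.0 9.3 0.0
    endloop
  endfacet
  facet normal -1.0000 0.0000 0.0000
    outer loop
      vertex 0.0 0.0 22.7
      vertex 0.0 9.3 0.0
      vertex 0.0 0.0 0.0
    endloop
  endfacet
  facet normal 1.0000 0.0000 0.0000
    outer loop
      vertex 14.8 0.0 0.0
      vertex 14.8 9.3 0.0
      vertex 14.8 0.0 22.7
    endloop
  endfacet
endsolid part

The G0 Z moves step by Δz≈3.2 mm. The G1 loops shrink linearly with z, so the solid tapers from its base footprint up to z≈22.7. Closing with a flat bottom cap and the tapered top and triangulating gives 8 facets — a wedge (ramp): 14.8 × 9.3 mm base, rising to 22.7 mm along the y=0 edge and sloping linearly to z=0 at y=9.3.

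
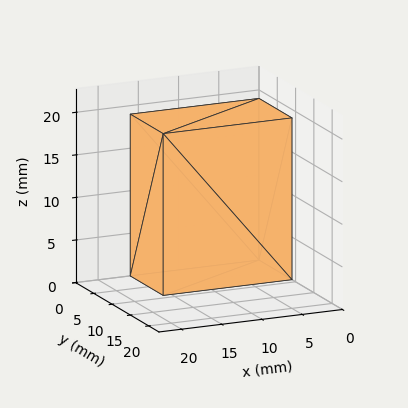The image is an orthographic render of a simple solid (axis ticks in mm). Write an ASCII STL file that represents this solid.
Reading the render: the shape is a rectangular box, roughly 16 × 9 mm footprint and 19 mm tall (dimensions read to the nearest mm from the axis ticks). For the STL, each face is triangulated and given an outward normal.

solid part
  facet normal 0.0000 0.0000 -1.0000
    outer loop
      vertex 16.000 9.000 0.000
      vertex 16.000 0.000 0.000
      vertex 0.000 0.000 0.000
    endloop
  endfacet
  facet normal 0.0000 0.0000 -1.0000
    outer loop
      vertex 0.000 9.000 0.000
      vertex 16.000 9.000 0.000
      vertex 0.000 0.000 0.000
    endloop
  endfacet
  facet normal 0.0000 0.0000 1.0000
    outer loop
      vertex 0.000 0.000 19.000
      vertex 16.000 0.000 19.000
      vertex 16.000 9.000 19.000
    endloop
  endfacet
  facet normal 0.0000 0.0000 1.0000
    outer loop
      vertex 0.000 0.000 19.000
      vertex 16.000 9.000 19.000
      vertex 0.000 9.000 19.000
    endloop
  endfacet
  facet normal 0.0000 -1.0000 0.0000
    outer loop
      vertex 0.000 0.000 0.000
      vertex 16.000 0.000 0.000
      vertex 16.000 0.000 19.000
    endloop
  endfacet
  facet normal 0.0000 -1.0000 0.0000
    outer loop
      vertex 0.000 0.000 0.000
      vertex 16.000 0.000 19.000
      vertex 0.000 0.000 19.000
    endloop
  endfacet
  facet normal 0.0000 1.0000 0.0000
    outer loop
      vertex 16.000 9.000 19.000
      vertex 16.000 9.000 0.000
      vertex 0.000 9.000 0.000
    endloop
  endfacet
  facet normal 0.0000 1.0000 0.0000
    outer loop
      vertex 0.000 9.000 19.000
      vertex 16.000 9.000 19.000
      vertex 0.000 9.000 0.000
    endloop
  endfacet
  facet normal -1.0000 0.0000 0.0000
    outer loop
      vertex 0.000 9.000 19.000
      vertex 0.000 9.000 0.000
      vertex 0.000 0.000 0.000
    endloop
  endfacet
  facet normal -1.0000 0.0000 0.0000
    outer loop
      vertex 0.000 0.000 19.000
      vertex 0.000 9.000 19.000
      vertex 0.000 0.000 0.000
    endloop
  endfacet
  facet normal 1.0000 0.0000 0.0000
    outer loop
      vertex 16.000 0.000 0.000
      vertex 16.000 9.000 0.000
      vertex 16.000 9.000 19.000
    endloop
  endfacet
  facet normal 1.0000 0.0000 0.0000
    outer loop
      vertex 16.000 0.000 0.000
      vertex 16.000 9.000 19.000
      vertex 16.000 0.000 19.000
    endloop
  endfacet
endsolid part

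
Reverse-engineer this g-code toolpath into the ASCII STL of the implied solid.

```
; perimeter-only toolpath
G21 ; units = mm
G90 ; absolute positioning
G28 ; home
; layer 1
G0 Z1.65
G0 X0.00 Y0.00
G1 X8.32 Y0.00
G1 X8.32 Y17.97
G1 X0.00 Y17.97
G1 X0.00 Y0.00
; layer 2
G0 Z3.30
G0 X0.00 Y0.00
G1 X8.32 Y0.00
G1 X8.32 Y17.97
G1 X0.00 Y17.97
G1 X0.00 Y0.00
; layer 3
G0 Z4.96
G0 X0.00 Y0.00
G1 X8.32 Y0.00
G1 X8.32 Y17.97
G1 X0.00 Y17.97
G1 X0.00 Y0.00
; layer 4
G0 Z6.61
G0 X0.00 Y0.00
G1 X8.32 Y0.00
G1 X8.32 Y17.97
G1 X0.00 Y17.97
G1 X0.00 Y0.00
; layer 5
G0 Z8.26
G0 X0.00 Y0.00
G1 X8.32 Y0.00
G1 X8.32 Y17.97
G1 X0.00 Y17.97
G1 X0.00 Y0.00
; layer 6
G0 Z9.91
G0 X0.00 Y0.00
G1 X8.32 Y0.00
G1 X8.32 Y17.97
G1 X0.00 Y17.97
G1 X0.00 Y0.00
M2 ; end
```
solid part
  facet normal 0.0000 0.0000 -1.0000
    outer loop
      vertex 8.32 17.97 0.00
      vertex 8.32 0.00 0.00
      vertex 0.00 0.00 0.00
    endloop
  endfacet
  facet normal 0.0000 0.0000 -1.0000
    outer loop
      vertex 0.00 17.97 0.00
      vertex 8.32 17.97 0.00
      vertex 0.00 0.00 0.00
    endloop
  endfacet
  facet normal 0.0000 0.0000 1.0000
    outer loop
      vertex 0.00 0.00 9.91
      vertex 8.32 0.00 9.91
      vertex 8.32 17.97 9.91
    endloop
  endfacet
  facet normal 0.0000 0.0000 1.0000
    outer loop
      vertex 0.00 0.00 9.91
      vertex 8.32 17.97 9.91
      vertex 0.00 17.97 9.91
    endloop
  endfacet
  facet normal 0.0000 -1.0000 0.0000
    outer loop
      vertex 0.00 0.00 0.00
      vertex 8.32 0.00 0.00
      vertex 8.32 0.00 9.91
    endloop
  endfacet
  facet normal 0.0000 -1.0000 0.0000
    outer loop
      vertex 0.00 0.00 0.00
      vertex 8.32 0.00 9.91
      vertex 0.00 0.00 9.91
    endloop
  endfacet
  facet normal 0.0000 1.0000 0.0000
    outer loop
      vertex 8.32 17.97 9.91
      vertex 8.32 17.97 0.00
      vertex 0.00 17.97 0.00
    endloop
  endfacet
  facet normal 0.0000 1.0000 0.0000
    outer loop
      vertex 0.00 17.97 9.91
      vertex 8.32 17.97 9.91
      vertex 0.00 17.97 0.00
    endloop
  endfacet
  facet normal -1.0000 0.0000 0.0000
    outer loop
      vertex 0.00 17.97 9.91
      vertex 0.00 17.97 0.00
      vertex 0.00 0.00 0.00
    endloop
  endfacet
  facet normal -1.0000 0.0000 0.0000
    outer loop
      vertex 0.00 0.00 9.91
      vertex 0.00 17.97 9.91
      vertex 0.00 0.00 0.00
    endloop
  endfacet
  facet normal 1.0000 0.0000 0.0000
    outer loop
      vertex 8.32 0.00 0.00
      vertex 8.32 17.97 0.00
      vertex 8.32 17.97 9.91
    endloop
  endfacet
  facet normal 1.0000 0.0000 0.0000
    outer loop
      vertex 8.32 0.00 0.00
      vertex 8.32 17.97 9.91
      vertex 8.32 0.00 9.91
    endloop
  endfacet
endsolid part

The G0 Z moves step by Δz≈1.65 mm. Every layer's G1 loop is the same polygon, so the solid is a straight extrusion of it from z=0 to z≈9.91. Closing with flat bottom and top caps and triangulating gives 12 facets — a rectangular box, roughly 8.32 × 18 mm footprint and 9.91 mm tall.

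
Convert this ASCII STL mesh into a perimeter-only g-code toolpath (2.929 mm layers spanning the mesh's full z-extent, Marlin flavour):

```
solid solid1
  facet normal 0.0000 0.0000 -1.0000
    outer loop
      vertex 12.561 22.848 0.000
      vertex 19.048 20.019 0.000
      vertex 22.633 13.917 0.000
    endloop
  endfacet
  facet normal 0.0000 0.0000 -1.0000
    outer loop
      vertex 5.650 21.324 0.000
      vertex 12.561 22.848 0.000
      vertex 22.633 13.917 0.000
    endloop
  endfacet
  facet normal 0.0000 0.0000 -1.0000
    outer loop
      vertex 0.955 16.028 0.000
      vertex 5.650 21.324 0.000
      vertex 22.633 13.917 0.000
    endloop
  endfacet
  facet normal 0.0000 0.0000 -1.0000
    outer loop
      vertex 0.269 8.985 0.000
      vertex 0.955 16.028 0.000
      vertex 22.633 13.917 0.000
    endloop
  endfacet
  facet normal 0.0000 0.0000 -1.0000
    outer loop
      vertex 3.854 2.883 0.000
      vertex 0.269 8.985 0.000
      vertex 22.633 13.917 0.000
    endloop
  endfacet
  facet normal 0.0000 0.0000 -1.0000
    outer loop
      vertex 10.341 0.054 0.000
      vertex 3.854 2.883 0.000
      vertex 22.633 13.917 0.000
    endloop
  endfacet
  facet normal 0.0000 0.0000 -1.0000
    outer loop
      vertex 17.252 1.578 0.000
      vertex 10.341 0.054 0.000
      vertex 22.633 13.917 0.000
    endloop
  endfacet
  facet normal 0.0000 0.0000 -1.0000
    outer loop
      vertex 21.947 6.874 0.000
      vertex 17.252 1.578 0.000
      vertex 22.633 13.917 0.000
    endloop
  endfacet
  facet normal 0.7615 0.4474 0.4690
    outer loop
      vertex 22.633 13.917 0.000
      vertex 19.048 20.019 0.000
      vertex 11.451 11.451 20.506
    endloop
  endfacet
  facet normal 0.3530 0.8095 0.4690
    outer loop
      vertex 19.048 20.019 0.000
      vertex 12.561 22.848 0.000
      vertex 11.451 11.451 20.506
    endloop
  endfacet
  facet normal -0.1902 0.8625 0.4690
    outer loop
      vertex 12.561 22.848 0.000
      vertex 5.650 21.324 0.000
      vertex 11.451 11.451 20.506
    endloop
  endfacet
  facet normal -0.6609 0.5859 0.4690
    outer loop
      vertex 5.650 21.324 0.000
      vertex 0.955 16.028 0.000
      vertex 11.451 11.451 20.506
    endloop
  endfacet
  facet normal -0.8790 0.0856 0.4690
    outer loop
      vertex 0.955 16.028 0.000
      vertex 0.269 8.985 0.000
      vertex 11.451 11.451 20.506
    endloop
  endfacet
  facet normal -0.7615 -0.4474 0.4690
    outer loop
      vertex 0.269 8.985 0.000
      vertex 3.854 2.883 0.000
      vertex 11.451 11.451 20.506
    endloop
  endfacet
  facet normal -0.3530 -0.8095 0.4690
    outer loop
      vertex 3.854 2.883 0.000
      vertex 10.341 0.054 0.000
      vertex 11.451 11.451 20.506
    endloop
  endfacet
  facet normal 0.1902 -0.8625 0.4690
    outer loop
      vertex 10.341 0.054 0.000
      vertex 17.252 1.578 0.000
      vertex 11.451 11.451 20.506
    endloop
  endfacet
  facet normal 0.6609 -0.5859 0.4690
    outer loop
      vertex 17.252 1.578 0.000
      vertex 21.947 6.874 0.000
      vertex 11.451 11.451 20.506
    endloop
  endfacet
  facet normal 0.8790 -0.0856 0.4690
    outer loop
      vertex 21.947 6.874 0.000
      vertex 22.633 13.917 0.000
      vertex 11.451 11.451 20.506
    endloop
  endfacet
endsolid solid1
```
; perimeter-only toolpath
G21 ; units = mm
G90 ; absolute positioning
G28 ; home
; layer 1
G0 Z2.929
G0 X21.036 Y13.565
G1 X17.963 Y18.795
G1 X12.402 Y21.220
G1 X6.479 Y19.914
G1 X2.454 Y15.374
G1 X1.866 Y9.337
G1 X4.939 Y4.107
G1 X10.500 Y1.682
G1 X16.423 Y2.988
G1 X20.448 Y7.528
G1 X21.036 Y13.565
; layer 2
G0 Z5.859
G0 X19.438 Y13.212
G1 X16.877 Y17.571
G1 X12.244 Y19.592
G1 X7.307 Y18.503
G1 X3.954 Y14.720
G1 X3.464 Y9.690
G1 X6.025 Y5.331
G1 X10.658 Y3.310
G1 X15.595 Y4.399
G1 X18.948 Y8.182
G1 X19.438 Y13.212
; layer 3
G0 Z8.788
G0 X17.841 Y12.860
G1 X15.792 Y16.347
G1 X12.085 Y17.964
G1 X8.136 Y17.093
G1 X5.453 Y14.066
G1 X5.061 Y10.042
G1 X7.110 Y6.555
G1 X10.817 Y4.938
G1 X14.766 Y5.809
G1 X17.449 Y8.836
G1 X17.841 Y12.860
; layer 4
G0 Z11.718
G0 X16.243 Y12.508
G1 X14.707 Y15.123
G1 X11.927 Y16.335
G1 X8.965 Y15.682
G1 X6.953 Y13.413
G1 X6.659 Y10.394
G1 X8.195 Y7.779
G1 X10.975 Y6.567
G1 X13.937 Y7.220
G1 X15.949 Y9.489
G1 X16.243 Y12.508
; layer 5
G0 Z14.647
G0 X14.646 Y12.156
G1 X13.622 Y13.899
G1 X11.768 Y14.707
G1 X9.794 Y14.272
G1 X8.452 Y12.759
G1 X8.256 Y10.746
G1 X9.280 Y9.003
G1 X11.134 Y8.195
G1 X13.108 Y8.630
G1 X14.450 Y10.143
G1 X14.646 Y12.156
; layer 6
G0 Z17.577
G0 X13.048 Y11.803
G1 X12.536 Y12.675
G1 X11.610 Y13.079
G1 X10.622 Y12.861
G1 X9.952 Y12.105
G1 X9.854 Y11.099
G1 X10.366 Y10.227
G1 X11.292 Y9.823
G1 X12.280 Y10.041
G1 X12.950 Y10.797
G1 X13.048 Y11.803
M2 ; end

The solid is a regular 10-sided pyramid, base circumscribed radius ≈ 11.5 mm, apex at z ≈ 20.5 mm. Slicing at Δz = 2.929 mm — 7 equal slices spanning the solid's height, so layer i sits at z = i·h/7 — gives 6 non-empty perimeters. Each is a 10-segment closed polygon; G0 lifts to the layer z and rapids to the start vertex, then G1 traces the edges. The cross-section shrinks linearly with z (the slice at the apex is degenerate and omitted).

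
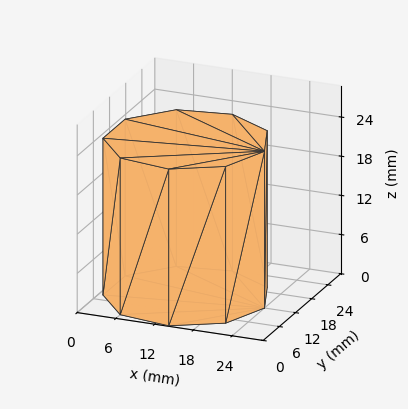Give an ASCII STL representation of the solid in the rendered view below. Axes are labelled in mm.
Reading the render: the shape is a regular 9-sided prism (a cylinder approximated with 9 flat sides), circumscribed radius ≈ 12 mm, height ≈ 24 mm (dimensions read to the nearest mm from the axis ticks). For the STL, each face is triangulated and given an outward normal.

solid part
  facet normal 0.0000 0.0000 -1.0000
    outer loop
      vertex 14.1 23.8 0.0
      vertex 21.2 19.7 0.0
      vertex 24.0 12.0 0.0
    endloop
  endfacet
  facet normal 0.0000 0.0000 -1.0000
    outer loop
      vertex 6.0 22.4 0.0
      vertex 14.1 23.8 0.0
      vertex 24.0 12.0 0.0
    endloop
  endfacet
  facet normal 0.0000 0.0000 -1.0000
    outer loop
      vertex 0.7 16.1 0.0
      vertex 6.0 22.4 0.0
      vertex 24.0 12.0 0.0
    endloop
  endfacet
  facet normal 0.0000 0.0000 -1.0000
    outer loop
      vertex 0.7 7.9 0.0
      vertex 0.7 16.1 0.0
      vertex 24.0 12.0 0.0
    endloop
  endfacet
  facet normal 0.0000 0.0000 -1.0000
    outer loop
      vertex 6.0 1.6 0.0
      vertex 0.7 7.9 0.0
      vertex 24.0 12.0 0.0
    endloop
  endfacet
  facet normal 0.0000 0.0000 -1.0000
    outer loop
      vertex 14.1 0.2 0.0
      vertex 6.0 1.6 0.0
      vertex 24.0 12.0 0.0
    endloop
  endfacet
  facet normal 0.0000 0.0000 -1.0000
    outer loop
      vertex 21.2 4.3 0.0
      vertex 14.1 0.2 0.0
      vertex 24.0 12.0 0.0
    endloop
  endfacet
  facet normal 0.0000 0.0000 1.0000
    outer loop
      vertex 24.0 12.0 24.0
      vertex 21.2 19.7 24.0
      vertex 14.1 23.8 24.0
    endloop
  endfacet
  facet normal 0.0000 0.0000 1.0000
    outer loop
      vertex 24.0 12.0 24.0
      vertex 14.1 23.8 24.0
      vertex 6.0 22.4 24.0
    endloop
  endfacet
  facet normal 0.0000 0.0000 1.0000
    outer loop
      vertex 24.0 12.0 24.0
      vertex 6.0 22.4 24.0
      vertex 0.7 16.1 24.0
    endloop
  endfacet
  facet normal 0.0000 0.0000 1.0000
    outer loop
      vertex 24.0 12.0 24.0
      vertex 0.7 16.1 24.0
      vertex 0.7 7.9 24.0
    endloop
  endfacet
  facet normal 0.0000 0.0000 1.0000
    outer loop
      vertex 24.0 12.0 24.0
      vertex 0.7 7.9 24.0
      vertex 6.0 1.6 24.0
    endloop
  endfacet
  facet normal 0.0000 0.0000 1.0000
    outer loop
      vertex 24.0 12.0 24.0
      vertex 6.0 1.6 24.0
      vertex 14.1 0.2 24.0
    endloop
  endfacet
  facet normal 0.0000 0.0000 1.0000
    outer loop
      vertex 24.0 12.0 24.0
      vertex 14.1 0.2 24.0
      vertex 21.2 4.3 24.0
    endloop
  endfacet
  facet normal 0.9398 0.3417 0.0000
    outer loop
      vertex 24.0 12.0 0.0
      vertex 21.2 19.7 0.0
      vertex 21.2 19.7 24.0
    endloop
  endfacet
  facet normal 0.9398 0.3417 0.0000
    outer loop
      vertex 24.0 12.0 0.0
      vertex 21.2 19.7 24.0
      vertex 24.0 12.0 24.0
    endloop
  endfacet
  facet normal 0.5001 0.8660 0.0000
    outer loop
      vertex 21.2 19.7 0.0
      vertex 14.1 23.8 0.0
      vertex 14.1 23.8 24.0
    endloop
  endfacet
  facet normal 0.5001 0.8660 0.0000
    outer loop
      vertex 21.2 19.7 0.0
      vertex 14.1 23.8 24.0
      vertex 21.2 19.7 24.0
    endloop
  endfacet
  facet normal -0.1703 0.9854 0.0000
    outer loop
      vertex 14.1 23.8 0.0
      vertex 6.0 22.4 0.0
      vertex 6.0 22.4 24.0
    endloop
  endfacet
  facet normal -0.1703 0.9854 0.0000
    outer loop
      vertex 14.1 23.8 0.0
      vertex 6.0 22.4 24.0
      vertex 14.1 23.8 24.0
    endloop
  endfacet
  facet normal -0.7652 0.6438 0.0000
    outer loop
      vertex 6.0 22.4 0.0
      vertex 0.7 16.1 0.0
      vertex 0.7 16.1 24.0
    endloop
  endfacet
  facet normal -0.7652 0.6438 0.0000
    outer loop
      vertex 6.0 22.4 0.0
      vertex 0.7 16.1 24.0
      vertex 6.0 22.4 24.0
    endloop
  endfacet
  facet normal -1.0000 0.0000 0.0000
    outer loop
      vertex 0.7 16.1 0.0
      vertex 0.7 7.9 0.0
      vertex 0.7 7.9 24.0
    endloop
  endfacet
  facet normal -1.0000 0.0000 0.0000
    outer loop
      vertex 0.7 16.1 0.0
      vertex 0.7 7.9 24.0
      vertex 0.7 16.1 24.0
    endloop
  endfacet
  facet normal -0.7652 -0.6438 0.0000
    outer loop
      vertex 0.7 7.9 0.0
      vertex 6.0 1.6 0.0
      vertex 6.0 1.6 24.0
    endloop
  endfacet
  facet normal -0.7652 -0.6438 0.0000
    outer loop
      vertex 0.7 7.9 0.0
      vertex 6.0 1.6 24.0
      vertex 0.7 7.9 24.0
    endloop
  endfacet
  facet normal -0.1703 -0.9854 0.0000
    outer loop
      vertex 6.0 1.6 0.0
      vertex 14.1 0.2 0.0
      vertex 14.1 0.2 24.0
    endloop
  endfacet
  facet normal -0.1703 -0.9854 0.0000
    outer loop
      vertex 6.0 1.6 0.0
      vertex 14.1 0.2 24.0
      vertex 6.0 1.6 24.0
    endloop
  endfacet
  facet normal 0.5001 -0.8660 0.0000
    outer loop
      vertex 14.1 0.2 0.0
      vertex 21.2 4.3 0.0
      vertex 21.2 4.3 24.0
    endloop
  endfacet
  facet normal 0.5001 -0.8660 0.0000
    outer loop
      vertex 14.1 0.2 0.0
      vertex 21.2 4.3 24.0
      vertex 14.1 0.2 24.0
    endloop
  endfacet
  facet normal 0.9398 -0.3417 0.0000
    outer loop
      vertex 21.2 4.3 0.0
      vertex 24.0 12.0 0.0
      vertex 24.0 12.0 24.0
    endloop
  endfacet
  facet normal 0.9398 -0.3417 0.0000
    outer loop
      vertex 21.2 4.3 0.0
      vertex 24.0 12.0 24.0
      vertex 21.2 4.3 24.0
    endloop
  endfacet
endsolid part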